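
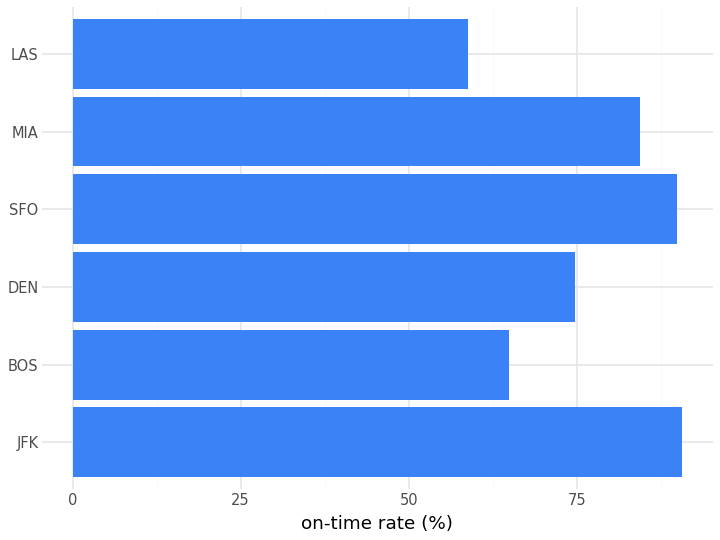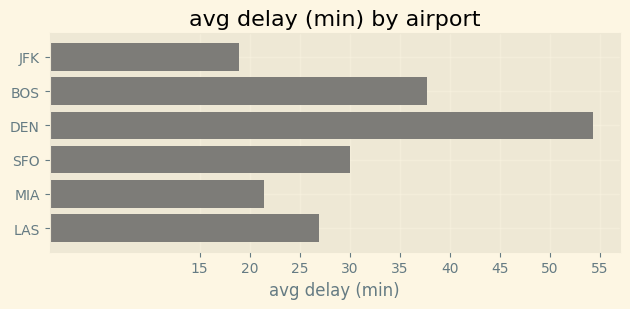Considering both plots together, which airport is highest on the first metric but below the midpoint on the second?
Chart 2 median avg delay (min) ≈ 30; below-median airports: JFK, MIA, LAS. Among those, JFK has the highest on-time rate (%) (≈ 90).

JFK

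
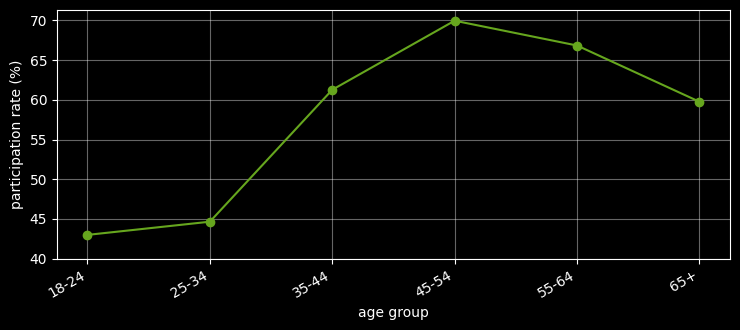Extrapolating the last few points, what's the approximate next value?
Last three: 70, 65, 60 → slope ≈ -5/step → next ≈ 55.

≈ 55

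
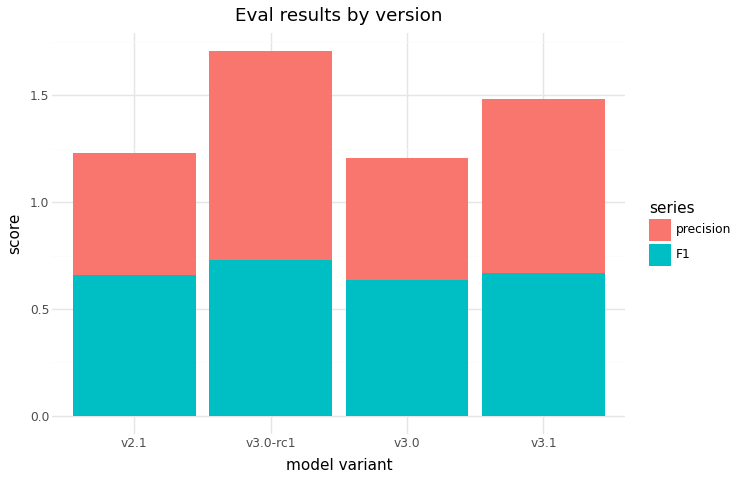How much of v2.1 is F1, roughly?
≈ 0.6

F1 top ≈ 0.6, bottom ≈ 0.0; segment ≈ 0.6.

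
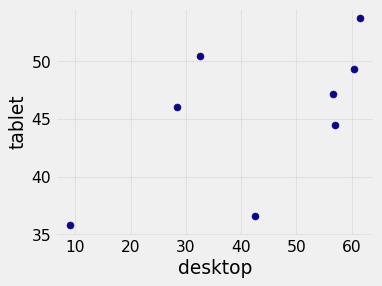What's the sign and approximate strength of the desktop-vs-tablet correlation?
Points are positively correlated; moderate (|r| ≈ 0.6).

positive, moderate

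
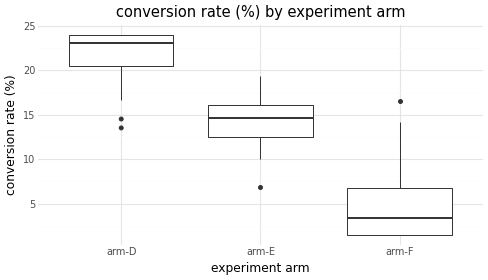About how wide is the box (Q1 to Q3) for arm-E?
Q3 ≈ 16, Q1 ≈ 12; IQR ≈ 4.

≈ 4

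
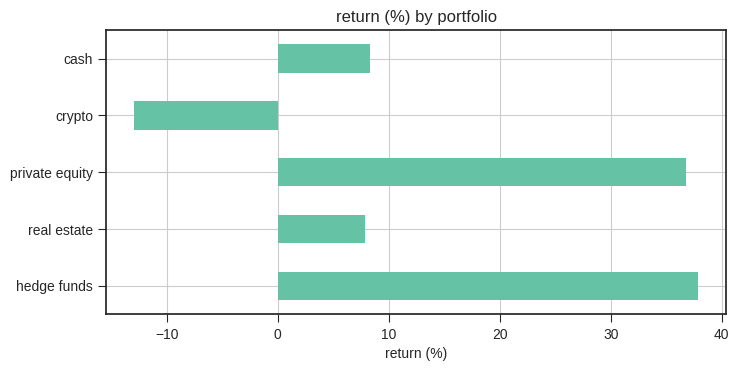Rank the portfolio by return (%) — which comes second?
private equity

Top 3: hedge funds ≈ 40, private equity ≈ 35, cash ≈ 10.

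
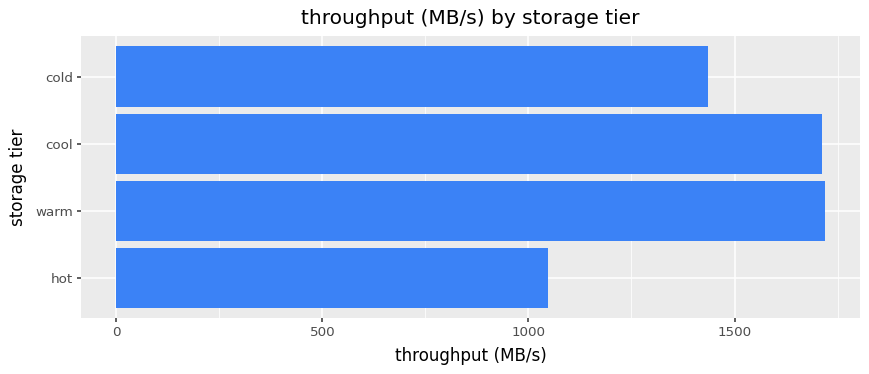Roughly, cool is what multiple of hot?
≈ 1.8×

cool ≈ 1800, hot ≈ 1000; 1800/1000 ≈ 1.8.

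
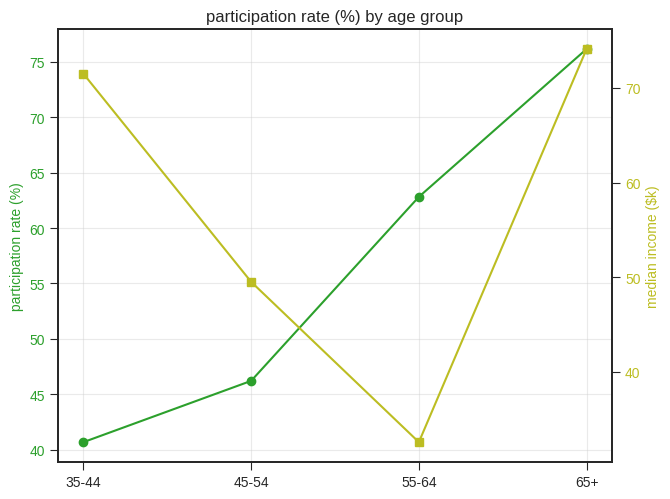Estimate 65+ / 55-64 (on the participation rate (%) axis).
65+ ≈ 75, 55-64 ≈ 65; 75/65 ≈ 1.15.

≈ 1.15×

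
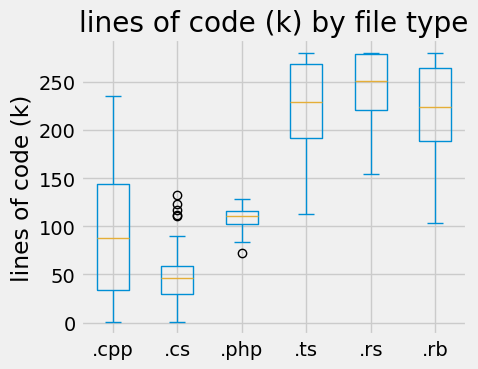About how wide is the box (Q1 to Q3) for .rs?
≈ 60

Q3 ≈ 280, Q1 ≈ 220; IQR ≈ 60.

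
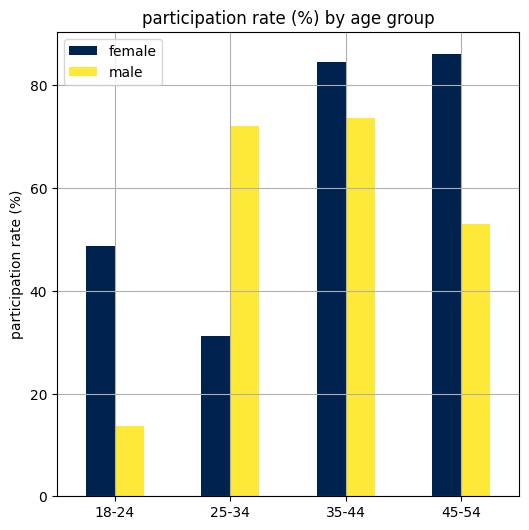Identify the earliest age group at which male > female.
18-24: male ≈ 10 vs female ≈ 50 (not yet); 25-34: male ≈ 70 vs female ≈ 30 (first crossover).

25-34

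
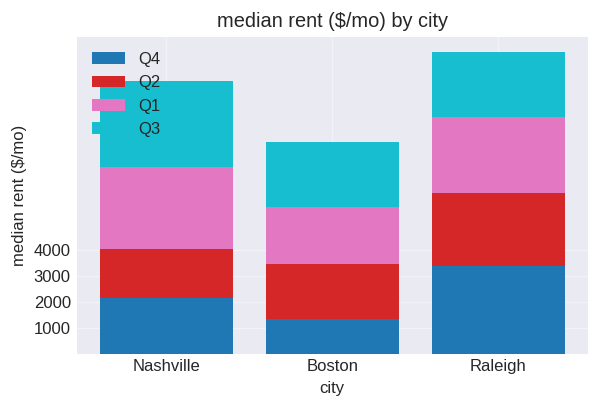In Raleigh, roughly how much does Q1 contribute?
≈ 3000

Q1 top ≈ 9000, bottom ≈ 6000; segment ≈ 3000.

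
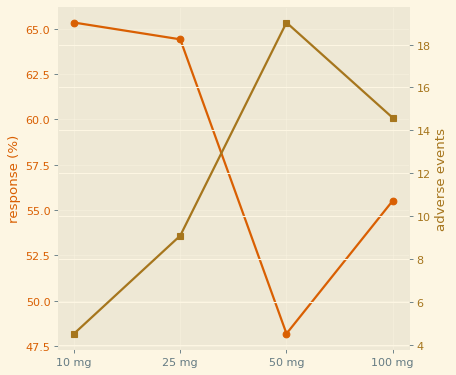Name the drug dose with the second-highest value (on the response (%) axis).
25 mg

Top 3 (on the response (%) axis): 10 mg ≈ 66, 25 mg ≈ 64, 100 mg ≈ 56.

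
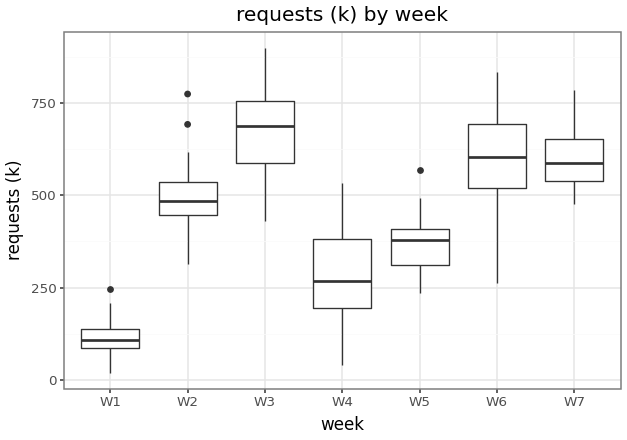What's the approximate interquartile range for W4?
≈ 200

Q3 ≈ 400, Q1 ≈ 200; IQR ≈ 200.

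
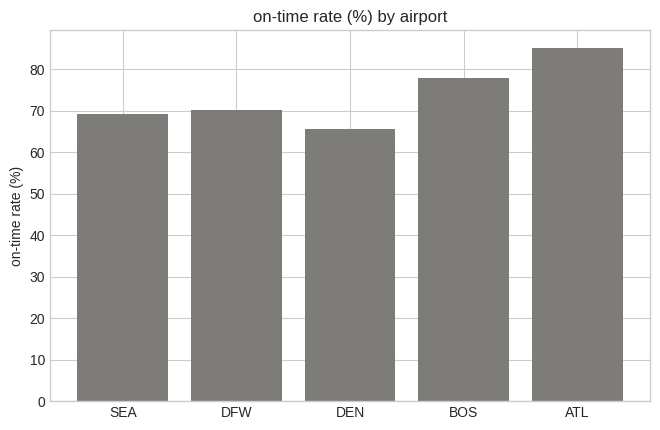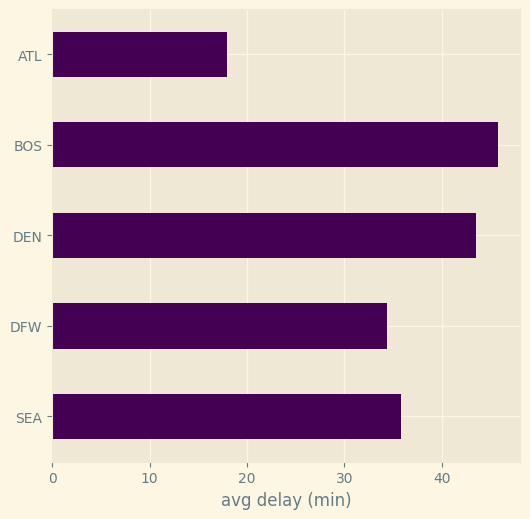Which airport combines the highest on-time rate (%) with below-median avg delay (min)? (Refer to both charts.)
Chart 2 median avg delay (min) ≈ 35; below-median airports: DFW, ATL. Among those, ATL has the highest on-time rate (%) (≈ 90).

ATL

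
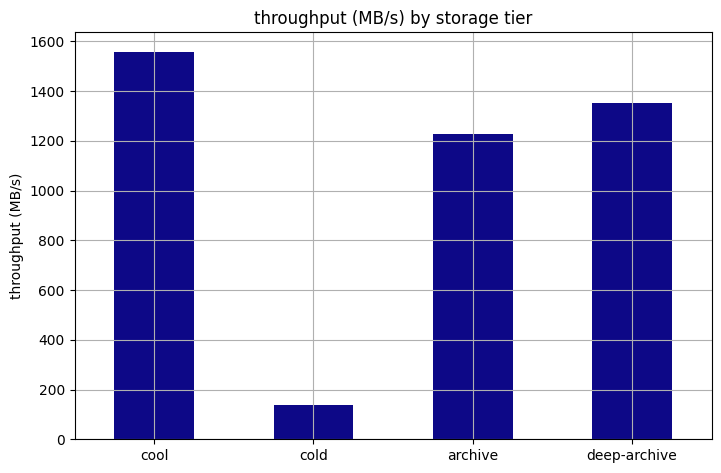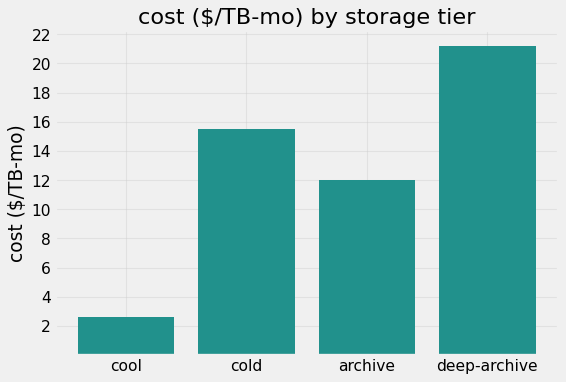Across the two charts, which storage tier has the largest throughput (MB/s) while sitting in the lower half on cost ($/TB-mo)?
Chart 2 median cost ($/TB-mo) ≈ 14; below-median storage tiers: cool, archive. Among those, cool has the highest throughput (MB/s) (≈ 1600).

cool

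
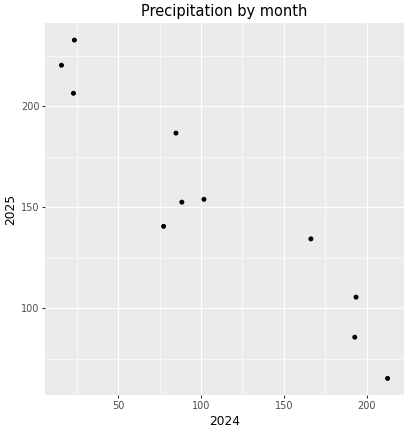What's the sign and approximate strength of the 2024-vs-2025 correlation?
Points are negatively correlated; strong (|r| ≈ 0.9).

negative, strong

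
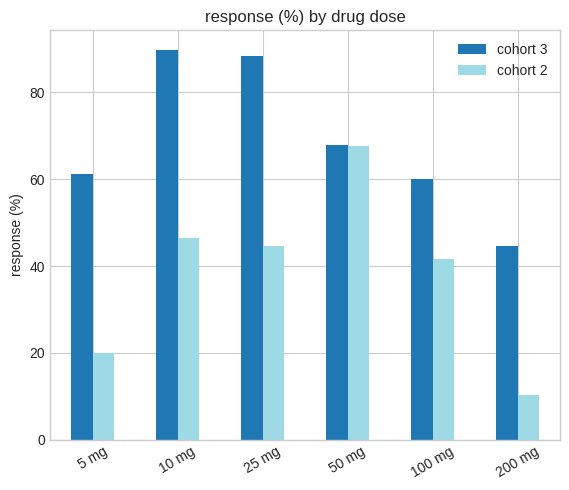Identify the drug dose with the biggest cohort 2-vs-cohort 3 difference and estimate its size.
25 mg: cohort 2 ≈ 40, cohort 3 ≈ 90 → gap ≈ 50. Next-largest (10 mg) is only ≈ 40.

25 mg, ≈ 50 %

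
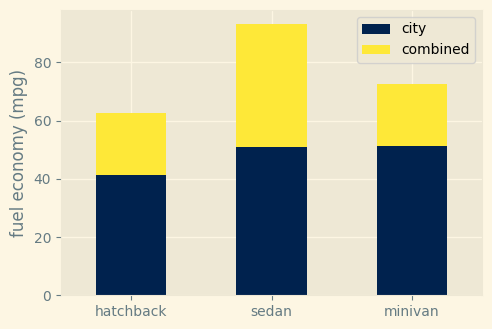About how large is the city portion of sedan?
≈ 50

city top ≈ 50, bottom ≈ 0; segment ≈ 50.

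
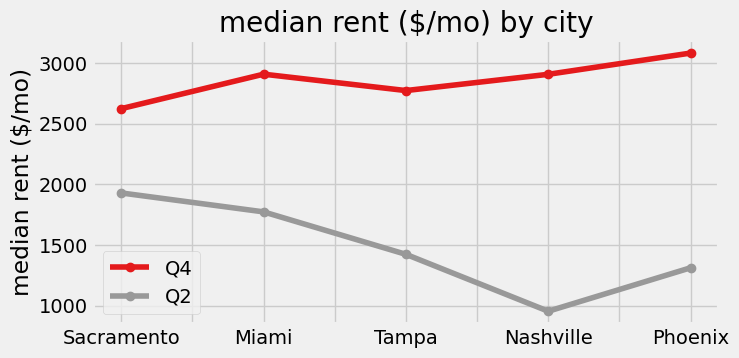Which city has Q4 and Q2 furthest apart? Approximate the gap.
Nashville, ≈ 2000 $/mo

Nashville: Q4 ≈ 3000, Q2 ≈ 1000 → gap ≈ 2000. Next-largest (Phoenix) is only ≈ 1600.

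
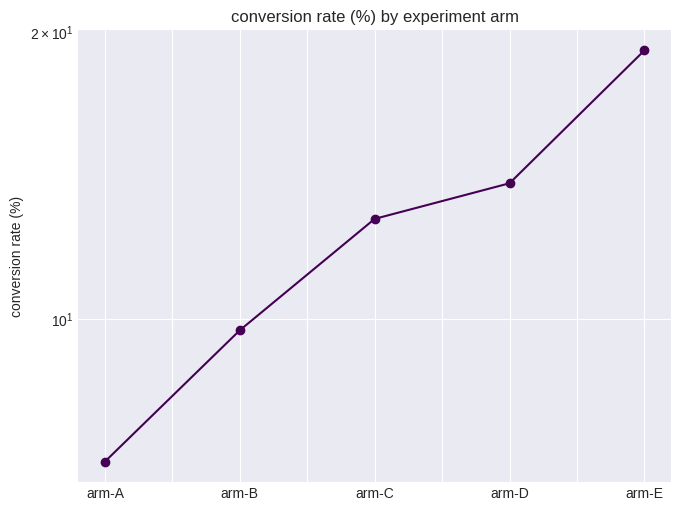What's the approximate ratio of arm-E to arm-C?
≈ 1.67×

arm-E ≈ 20, arm-C ≈ 12; 20/12 ≈ 1.67.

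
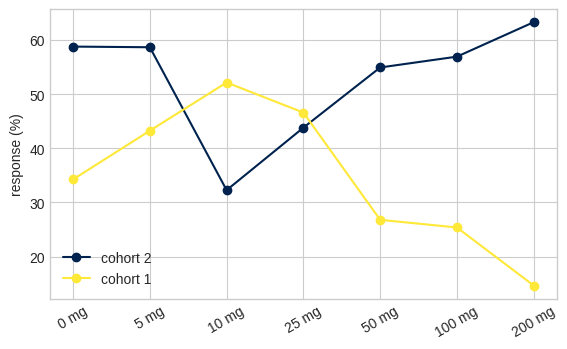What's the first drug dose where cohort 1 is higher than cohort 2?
5 mg: cohort 1 ≈ 45 vs cohort 2 ≈ 60 (not yet); 10 mg: cohort 1 ≈ 50 vs cohort 2 ≈ 30 (first crossover).

10 mg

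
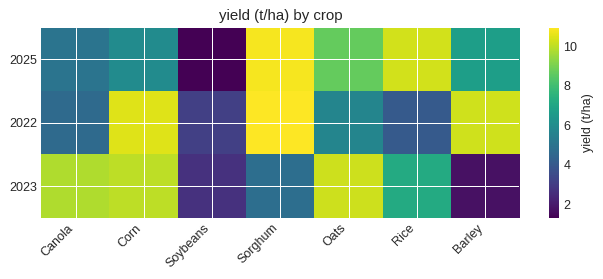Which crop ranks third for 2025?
Top 4 for 2025: Sorghum ≈ 11, Rice ≈ 10, Oats ≈ 9, Barley ≈ 7.

Oats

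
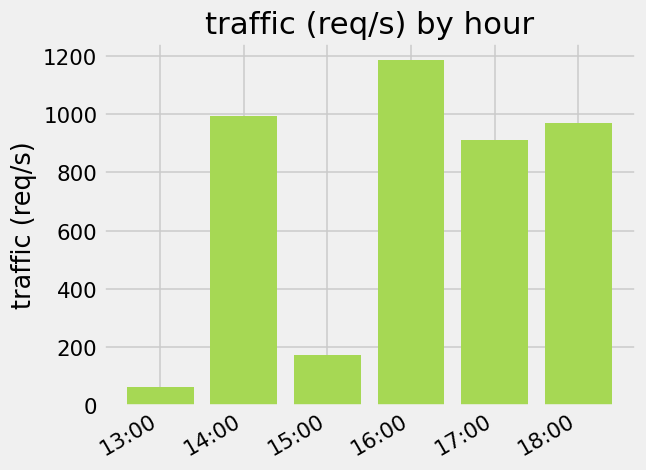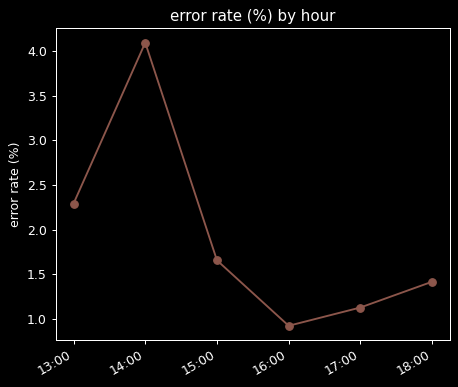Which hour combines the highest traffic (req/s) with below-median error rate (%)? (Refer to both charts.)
Chart 2 median error rate (%) ≈ 1.5; below-median hours: 16:00, 17:00, 18:00. Among those, 16:00 has the highest traffic (req/s) (≈ 1200).

16:00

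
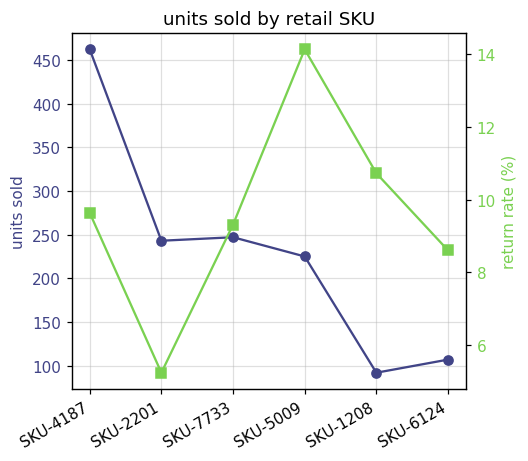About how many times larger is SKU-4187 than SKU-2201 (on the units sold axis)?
≈ 1.8×

SKU-4187 ≈ 450, SKU-2201 ≈ 250; 450/250 ≈ 1.8.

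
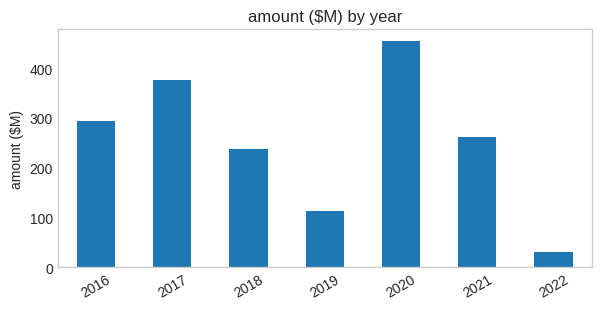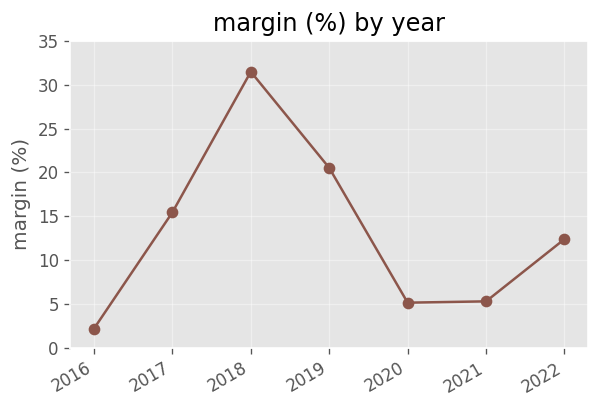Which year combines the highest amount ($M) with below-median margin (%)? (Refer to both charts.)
Chart 2 median margin (%) ≈ 10; below-median years: 2016, 2020, 2021. Among those, 2020 has the highest amount ($M) (≈ 450).

2020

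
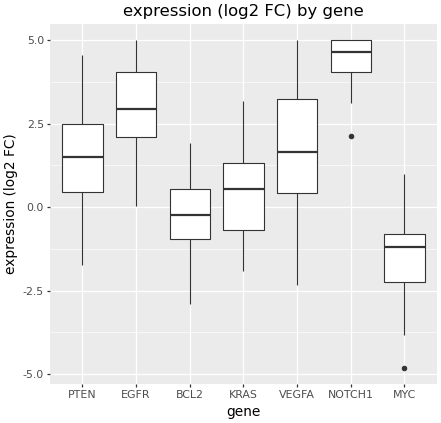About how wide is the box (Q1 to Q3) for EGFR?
Q3 ≈ 4, Q1 ≈ 2; IQR ≈ 2.

≈ 2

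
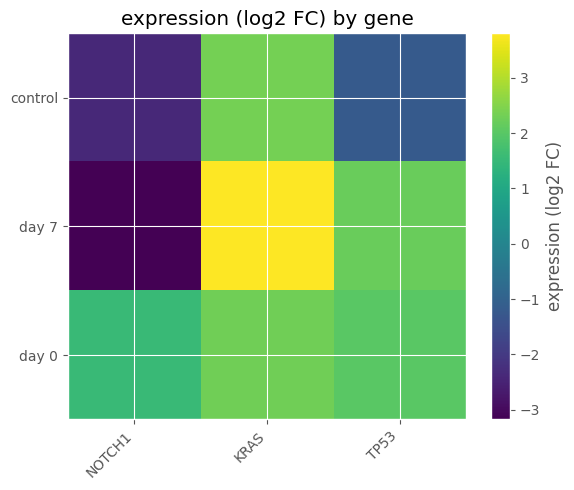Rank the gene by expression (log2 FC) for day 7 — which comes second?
Top 3 for day 7: KRAS ≈ 4, TP53 ≈ 2, NOTCH1 ≈ -3.

TP53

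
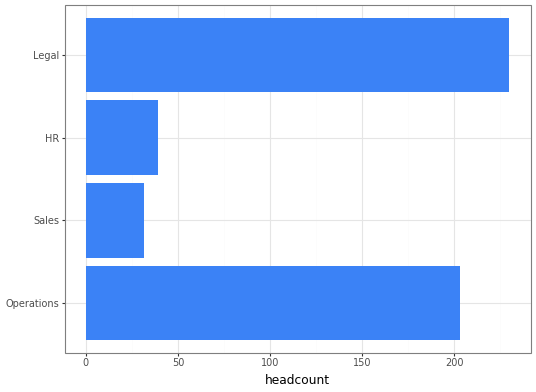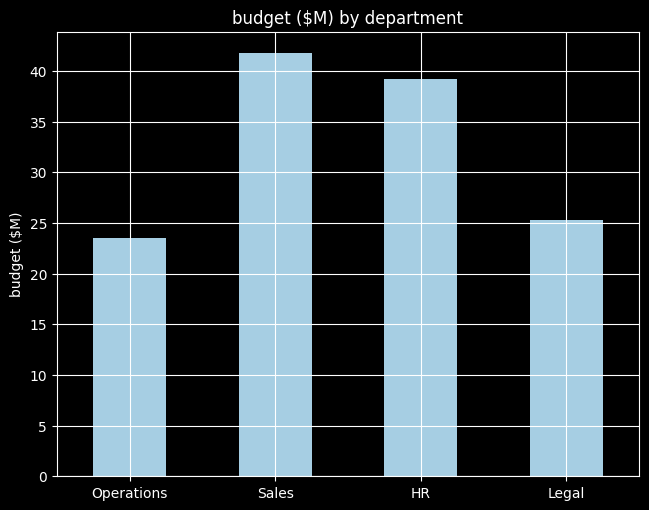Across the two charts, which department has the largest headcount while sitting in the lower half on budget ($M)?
Legal

Chart 2 median budget ($M) ≈ 30; below-median departments: Operations, Legal. Among those, Legal has the highest headcount (≈ 225).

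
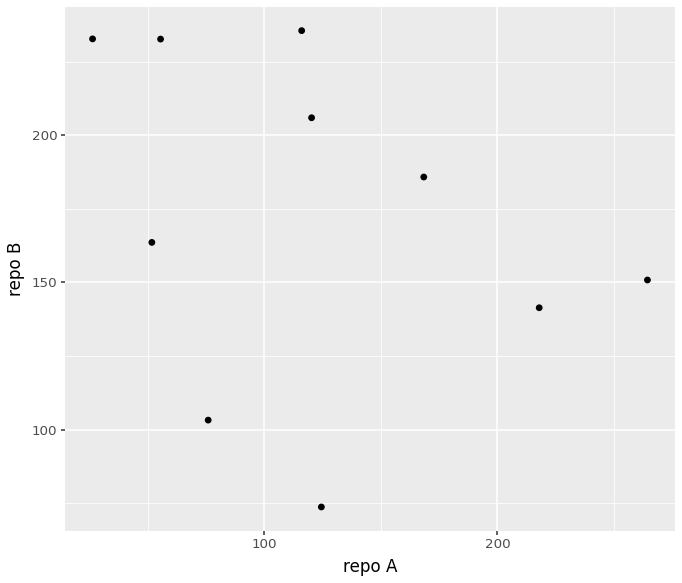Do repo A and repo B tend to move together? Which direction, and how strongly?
Points are negatively correlated; weak (|r| ≈ 0.3).

negative, weak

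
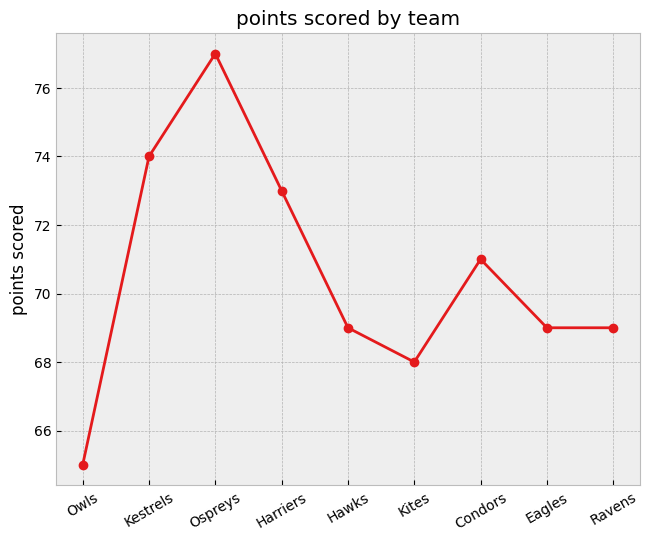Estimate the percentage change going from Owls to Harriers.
Owls ≈ 65, Harriers ≈ 73; (73 − 65) / 65 ≈ +12.3%.

≈ +12.3%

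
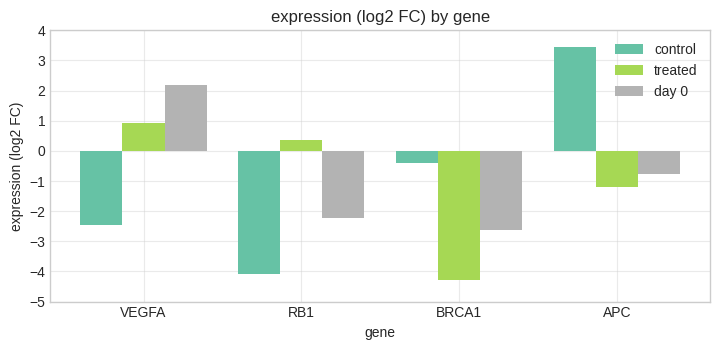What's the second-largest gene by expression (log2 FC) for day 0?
APC

Top 3 for day 0: VEGFA ≈ 2, APC ≈ -1, RB1 ≈ -2.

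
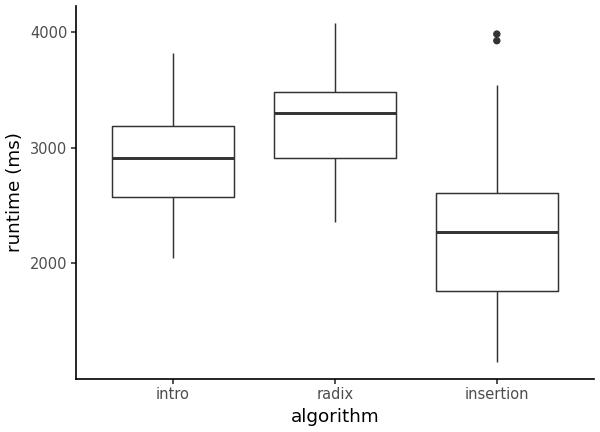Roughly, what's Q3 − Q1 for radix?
≈ 600

Q3 ≈ 3500, Q1 ≈ 2900; IQR ≈ 600.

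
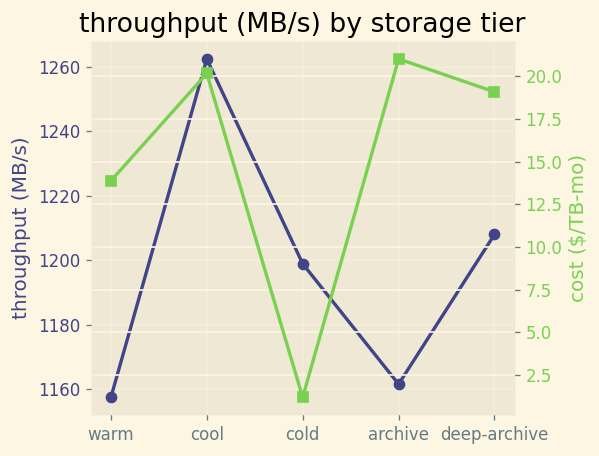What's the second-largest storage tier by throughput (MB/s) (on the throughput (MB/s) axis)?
Top 3 (on the throughput (MB/s) axis): cool ≈ 1260, deep-archive ≈ 1210, cold ≈ 1200.

deep-archive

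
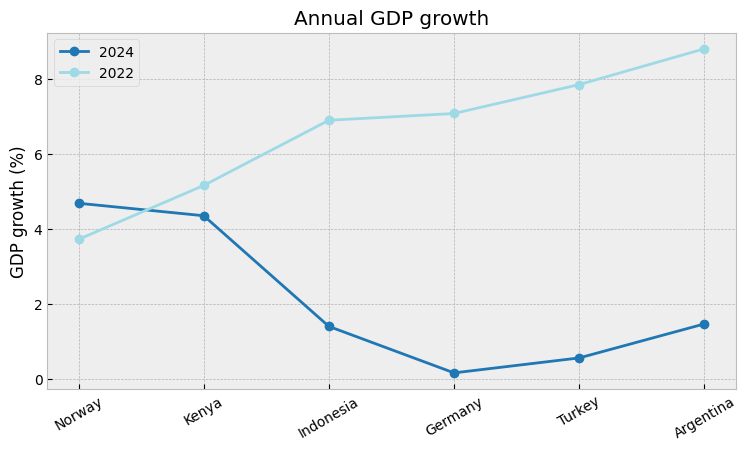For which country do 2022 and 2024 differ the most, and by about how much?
Argentina, ≈ 8 %

Argentina: 2022 ≈ 9, 2024 ≈ 1 → gap ≈ 8. Next-largest (Turkey) is only ≈ 7.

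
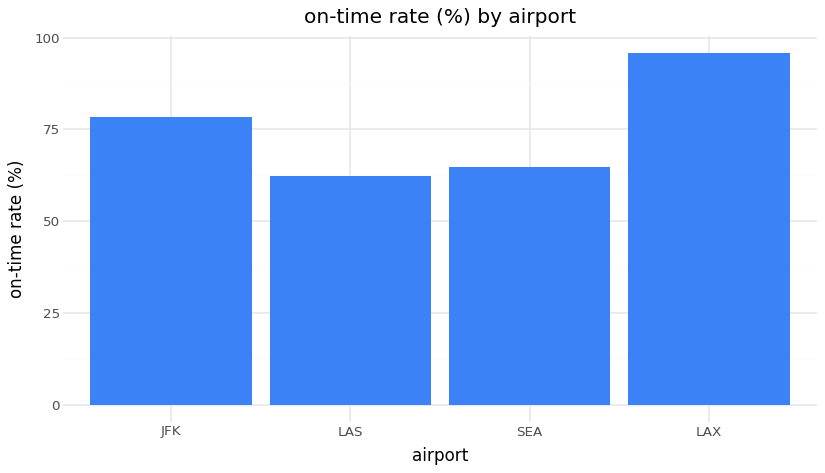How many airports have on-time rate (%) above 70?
Above 70: JFK, LAX.

2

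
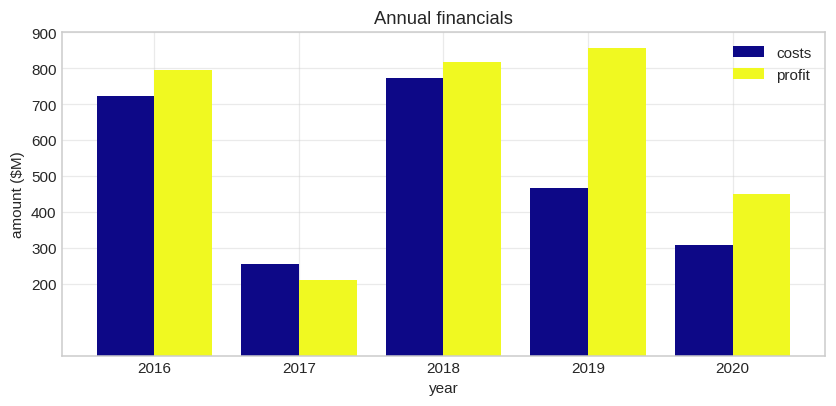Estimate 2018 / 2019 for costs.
≈ 1.6×

2018 ≈ 800, 2019 ≈ 500; 800/500 ≈ 1.6.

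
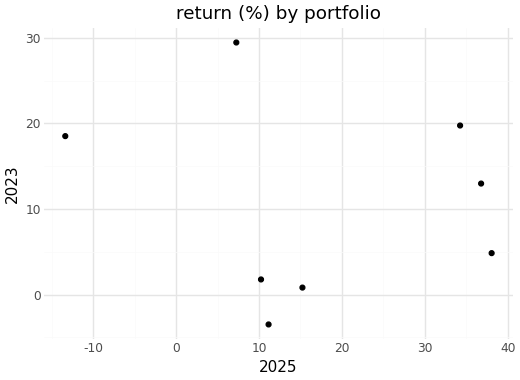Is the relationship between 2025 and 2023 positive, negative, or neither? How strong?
Points are roughly uncorrelated; weak (|r| ≈ 0.1).

no clear correlation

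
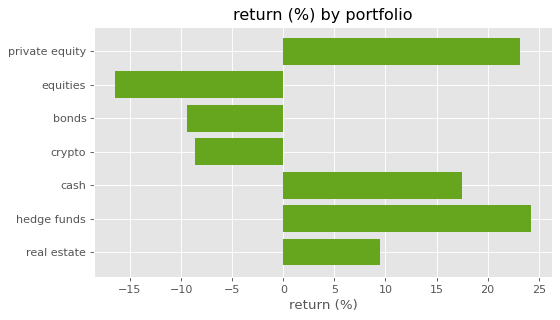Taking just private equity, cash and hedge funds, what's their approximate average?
(25 + 15 + 25) / 3 ≈ 22.

≈ 22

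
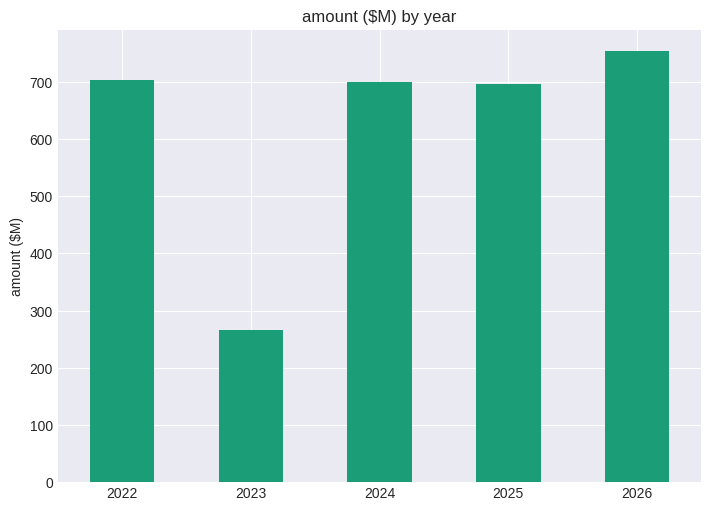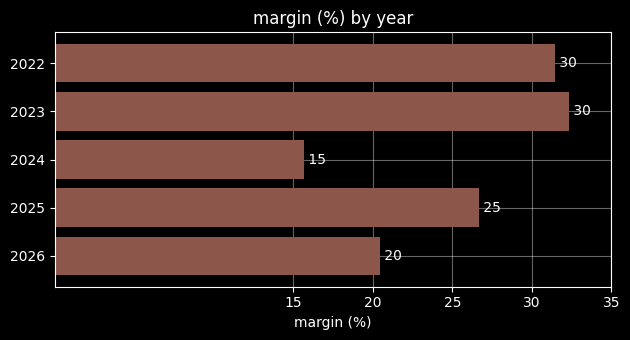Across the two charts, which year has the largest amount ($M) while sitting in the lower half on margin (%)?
2026

Chart 2 median margin (%) ≈ 25; below-median years: 2024, 2026. Among those, 2026 has the highest amount ($M) (≈ 800).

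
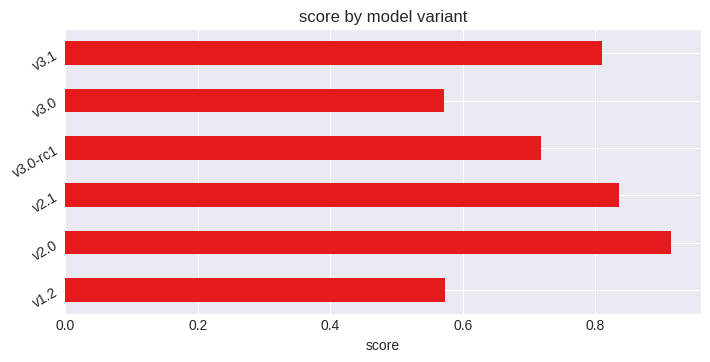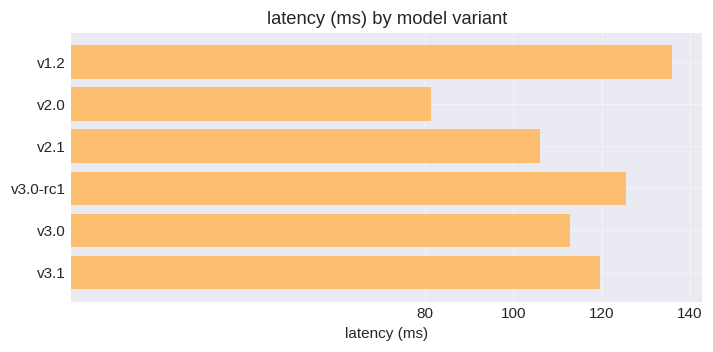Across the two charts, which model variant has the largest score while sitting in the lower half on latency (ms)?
Chart 2 median latency (ms) ≈ 120; below-median model variants: v2.0, v2.1, v3.0. Among those, v2.0 has the highest score (≈ 0.9).

v2.0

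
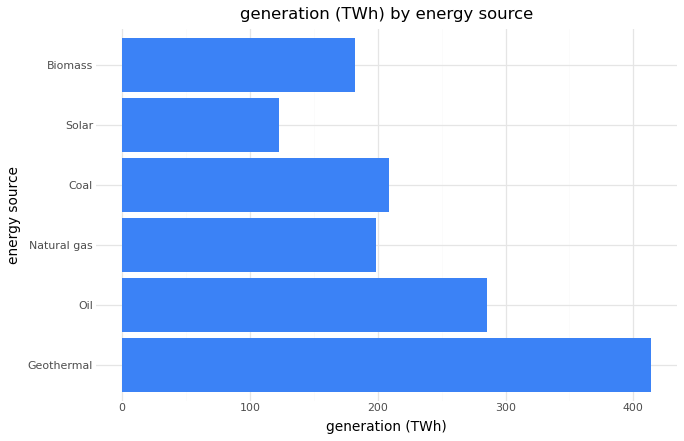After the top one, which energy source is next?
Top 3: Geothermal ≈ 400, Oil ≈ 300, Coal ≈ 200.

Oil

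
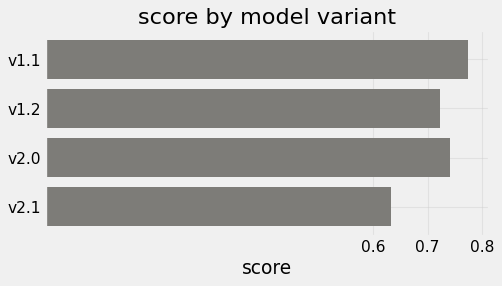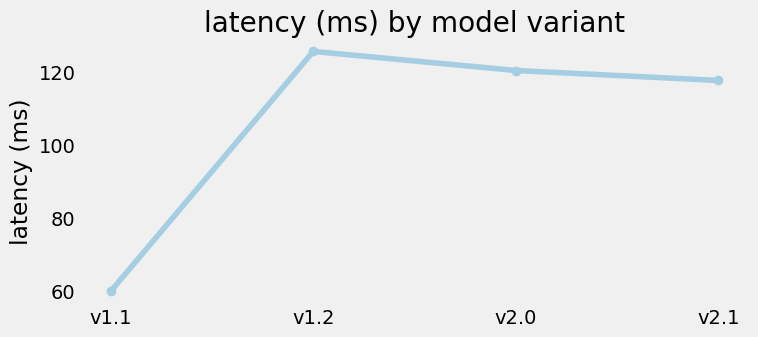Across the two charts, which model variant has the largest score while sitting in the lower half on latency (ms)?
v1.1

Chart 2 median latency (ms) ≈ 120; below-median model variants: v1.1, v2.1. Among those, v1.1 has the highest score (≈ 0.8).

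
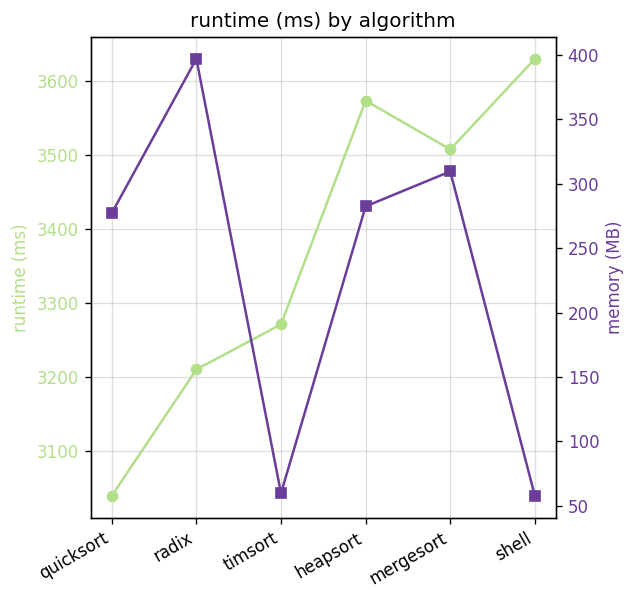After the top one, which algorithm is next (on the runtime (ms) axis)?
Top 3 (on the runtime (ms) axis): shell ≈ 3650, heapsort ≈ 3550, mergesort ≈ 3500.

heapsort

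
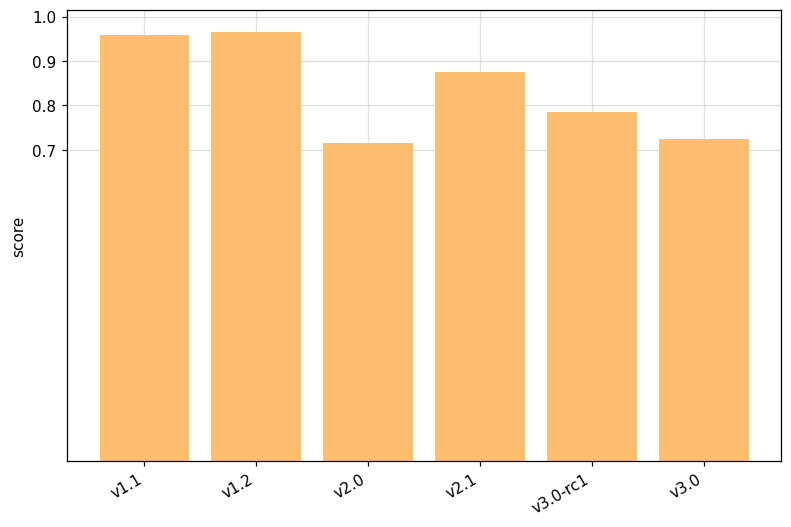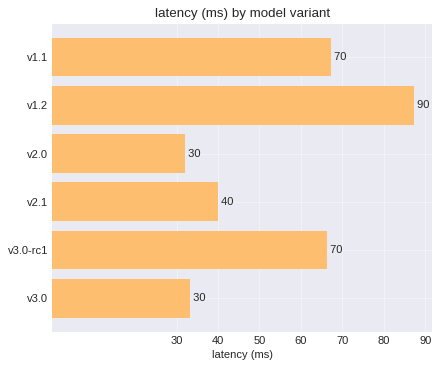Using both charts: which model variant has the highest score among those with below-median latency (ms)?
Chart 2 median latency (ms) ≈ 50; below-median model variants: v2.0, v2.1, v3.0. Among those, v2.1 has the highest score (≈ 0.9).

v2.1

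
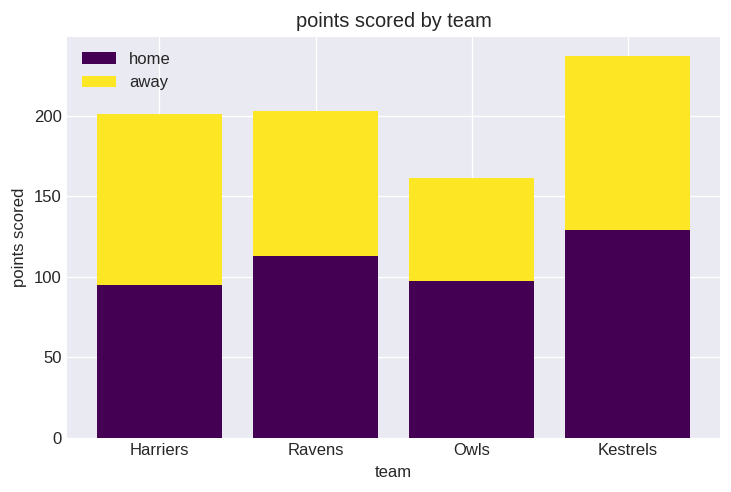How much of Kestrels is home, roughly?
home top ≈ 120, bottom ≈ 0; segment ≈ 120.

≈ 120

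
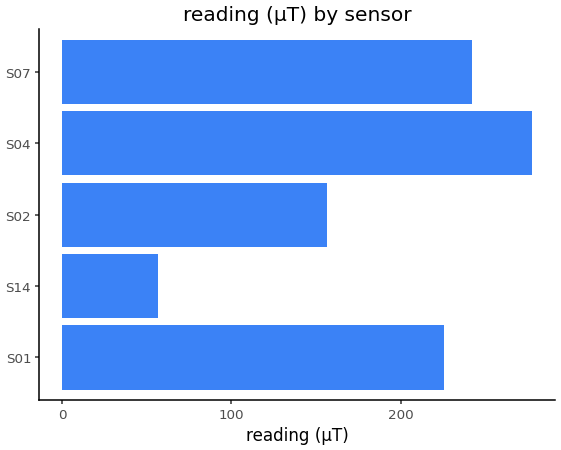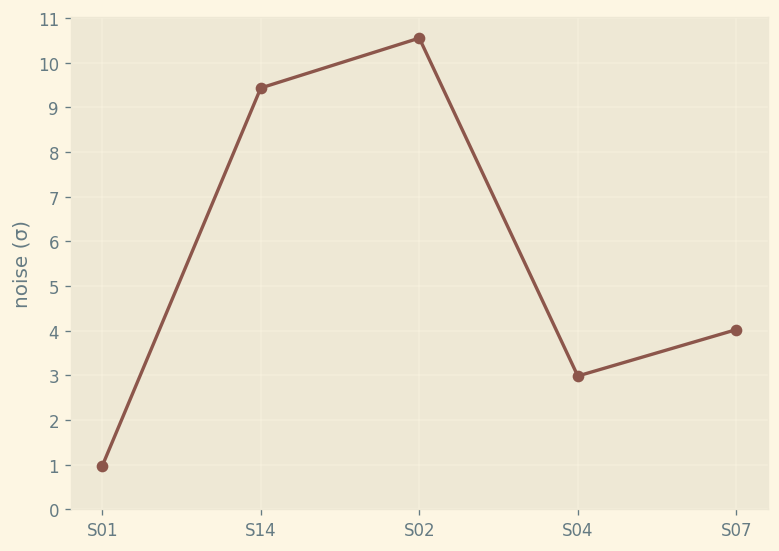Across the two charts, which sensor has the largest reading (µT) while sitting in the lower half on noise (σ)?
Chart 2 median noise (σ) ≈ 4; below-median sensors: S01, S04. Among those, S04 has the highest reading (µT) (≈ 300).

S04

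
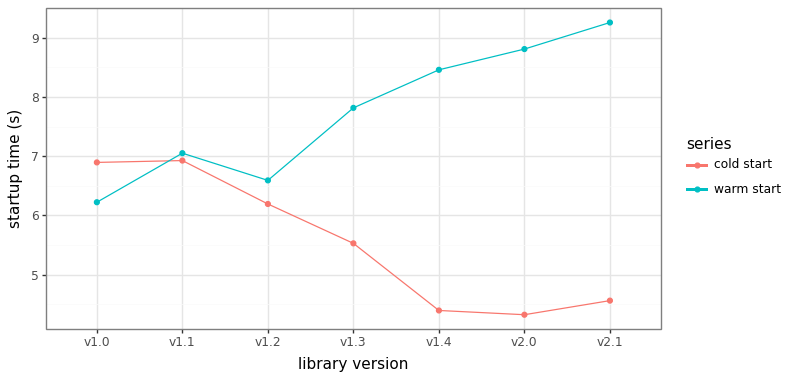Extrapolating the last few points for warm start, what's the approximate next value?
Last three: 8.5, 9.0, 9.5 → slope ≈ 0.5/step → next ≈ 10.

≈ 10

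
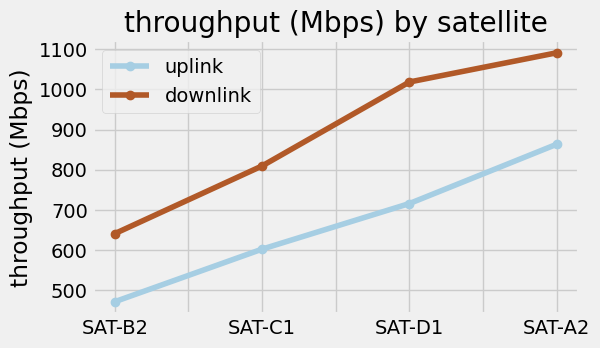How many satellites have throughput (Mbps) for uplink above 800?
Above 800: SAT-A2.

1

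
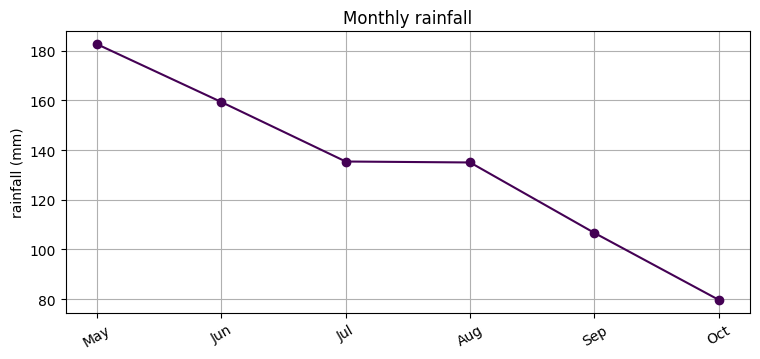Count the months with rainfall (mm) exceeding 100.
5

Above 100: May, Jun, Jul, Aug, Sep.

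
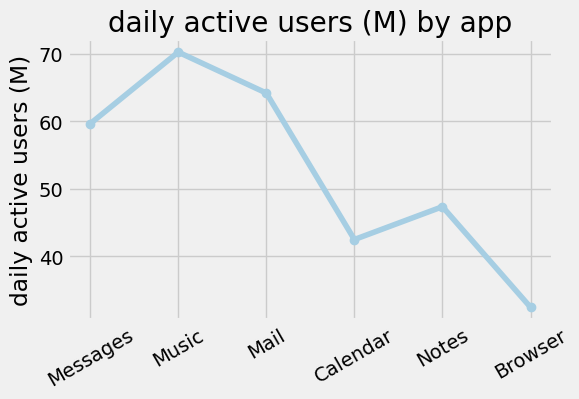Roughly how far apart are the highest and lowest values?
Max Music ≈ 70, min Browser ≈ 30; range ≈ 40.

≈ 40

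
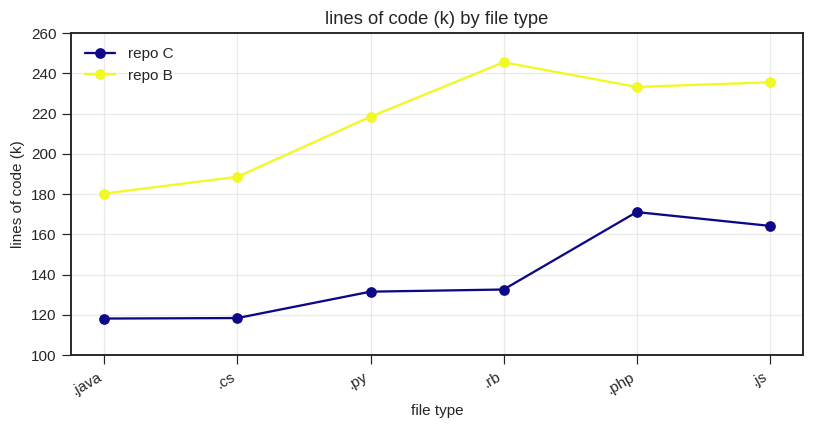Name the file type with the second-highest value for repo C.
.js

Top 3 for repo C: .php ≈ 180, .js ≈ 160, .rb ≈ 140.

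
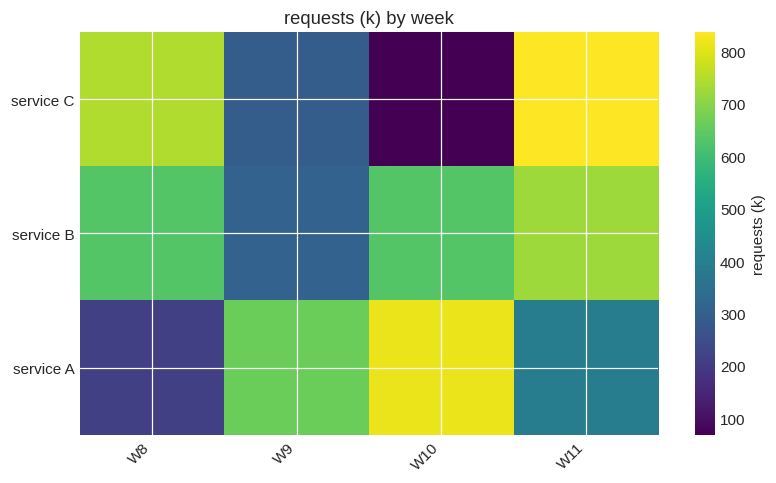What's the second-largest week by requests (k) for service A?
W9

Top 3 for service A: W10 ≈ 800, W9 ≈ 700, W11 ≈ 400.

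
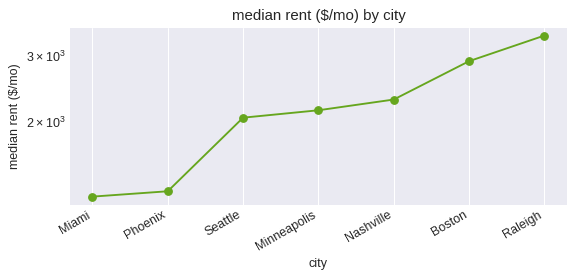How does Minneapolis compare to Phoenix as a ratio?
Minneapolis ≈ 2200, Phoenix ≈ 1400; 2200/1400 ≈ 1.57.

≈ 1.57×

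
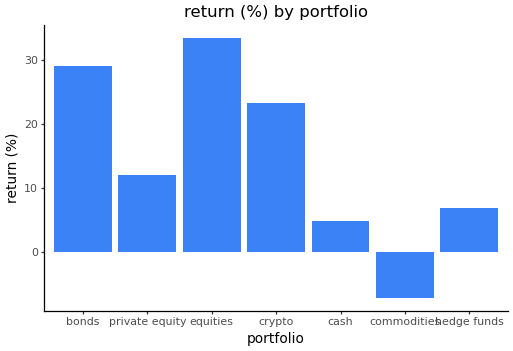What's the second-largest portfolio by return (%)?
bonds

Top 3: equities ≈ 35, bonds ≈ 30, crypto ≈ 25.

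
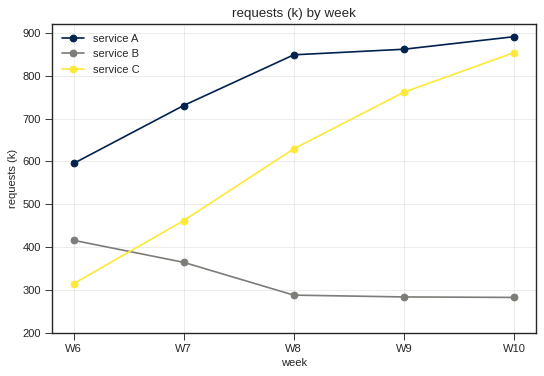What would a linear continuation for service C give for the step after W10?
Last three: 600, 800, 900 → slope ≈ 150/step → next ≈ 1050.

≈ 1050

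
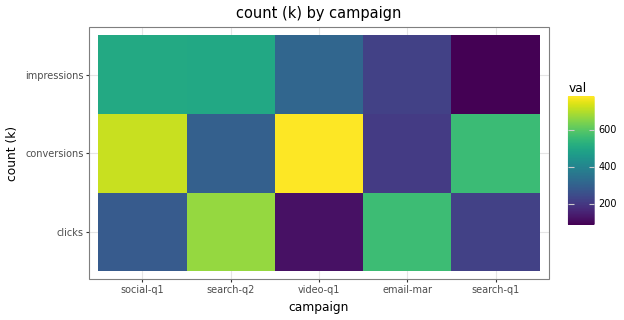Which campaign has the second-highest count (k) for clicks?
email-mar

Top 3 for clicks: search-q2 ≈ 700, email-mar ≈ 600, social-q1 ≈ 300.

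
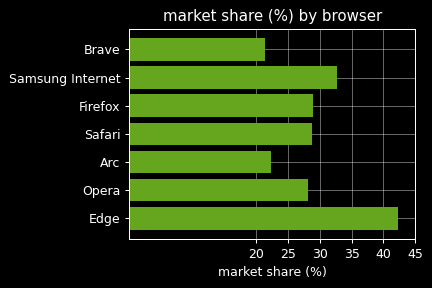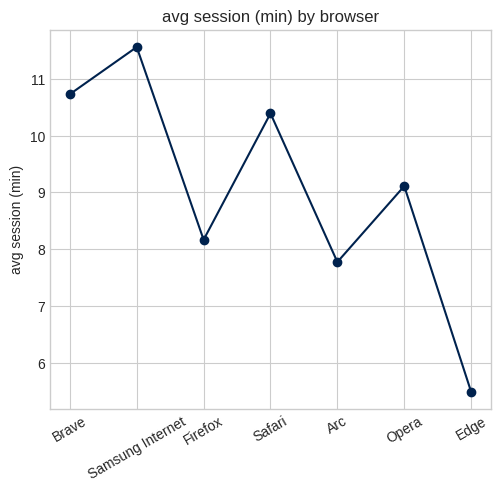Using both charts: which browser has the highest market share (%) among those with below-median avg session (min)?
Edge

Chart 2 median avg session (min) ≈ 10; below-median browsers: Firefox, Arc, Edge. Among those, Edge has the highest market share (%) (≈ 40).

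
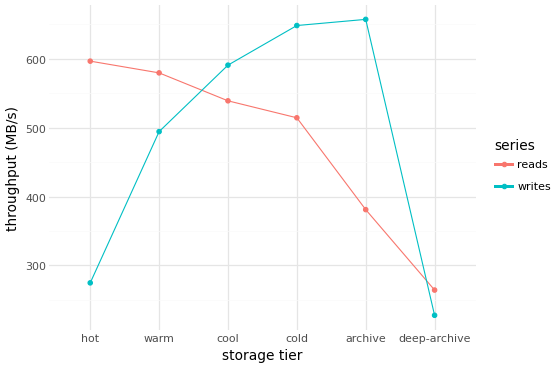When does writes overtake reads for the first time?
warm: writes ≈ 500 vs reads ≈ 600 (not yet); cool: writes ≈ 600 vs reads ≈ 550 (first crossover).

cool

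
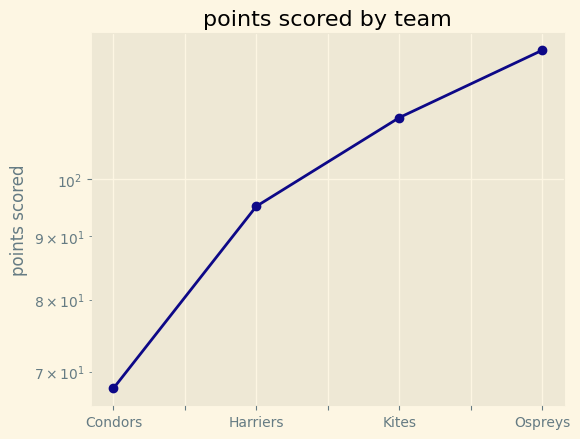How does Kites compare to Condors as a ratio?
Kites ≈ 110, Condors ≈ 70; 110/70 ≈ 1.57.

≈ 1.57×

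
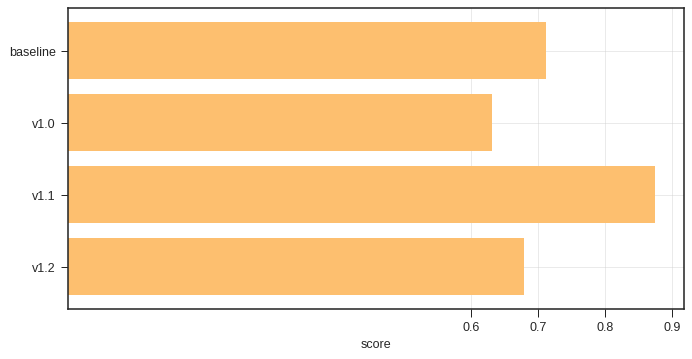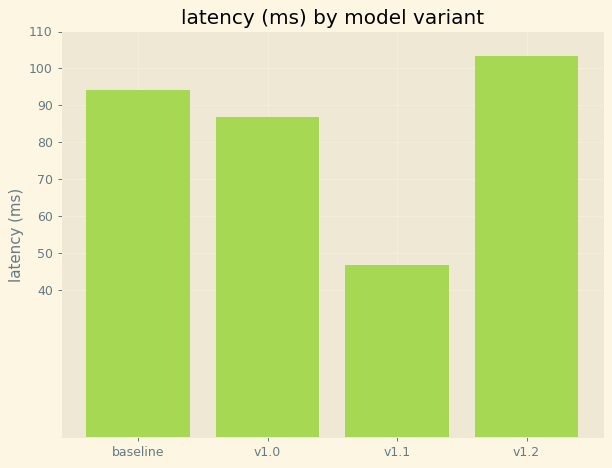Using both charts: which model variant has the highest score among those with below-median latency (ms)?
v1.1

Chart 2 median latency (ms) ≈ 90; below-median model variants: v1.0, v1.1. Among those, v1.1 has the highest score (≈ 0.9).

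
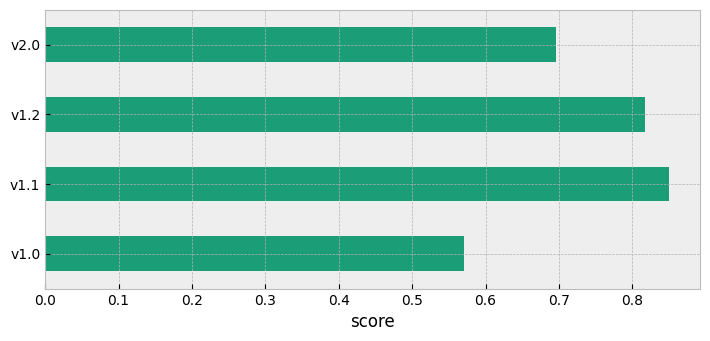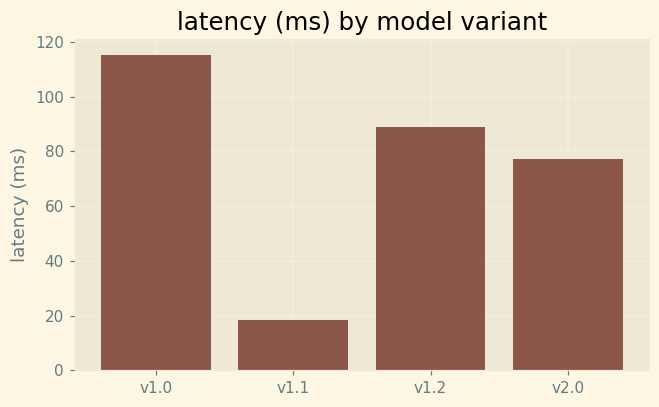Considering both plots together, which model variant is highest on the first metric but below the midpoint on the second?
v1.1

Chart 2 median latency (ms) ≈ 80; below-median model variants: v1.1, v2.0. Among those, v1.1 has the highest score (≈ 0.8).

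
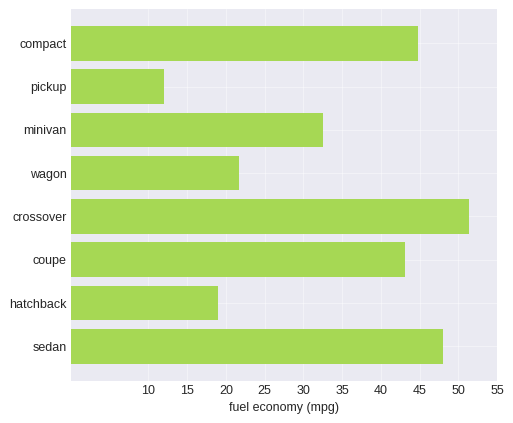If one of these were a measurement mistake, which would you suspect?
pickup

pickup ≈ 10; the rest sit between ≈ 20 and ≈ 50.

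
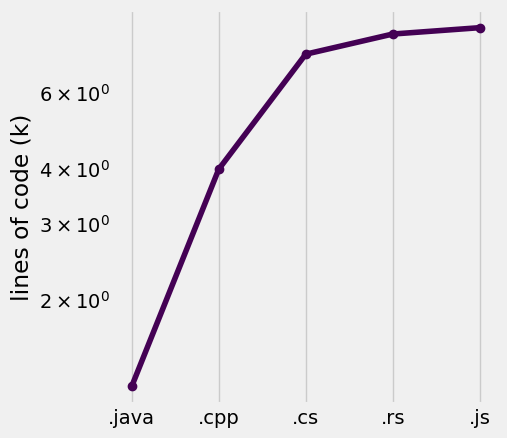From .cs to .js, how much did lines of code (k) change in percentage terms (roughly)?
.cs ≈ 7, .js ≈ 8; (8 − 7) / 7 ≈ +14.3%.

≈ +14.3%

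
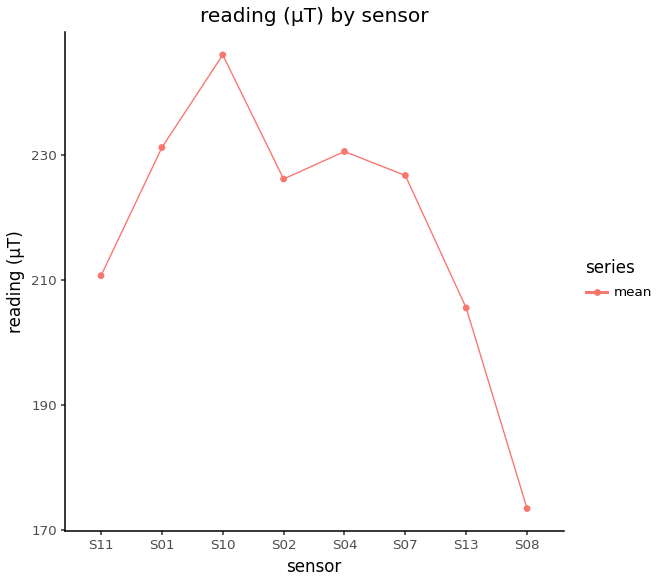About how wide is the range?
≈ 80

Max S10 ≈ 250, min S08 ≈ 170; range ≈ 80.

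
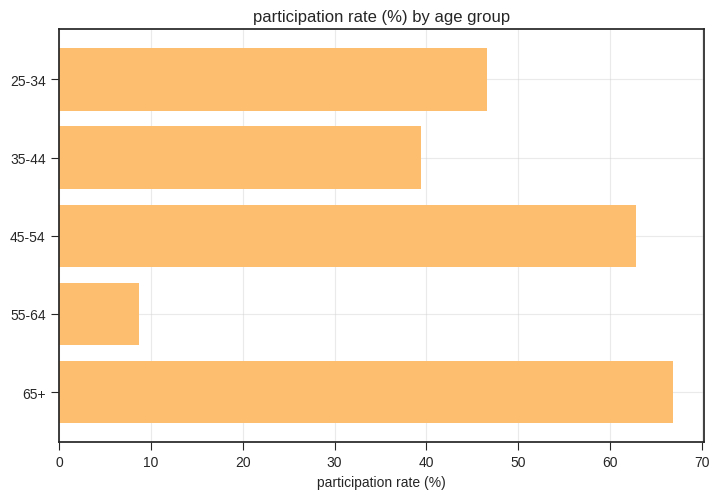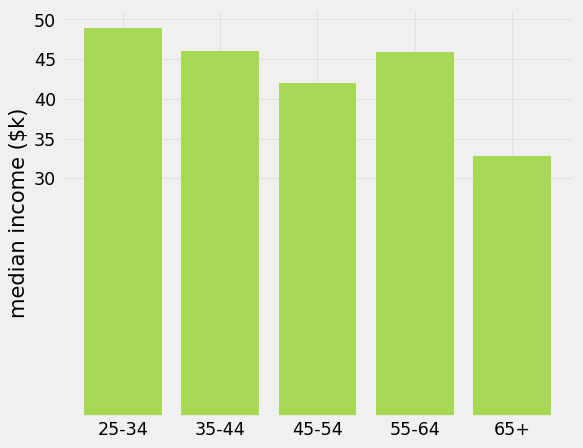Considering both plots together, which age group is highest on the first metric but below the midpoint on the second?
65+

Chart 2 median median income ($k) ≈ 45; below-median age groups: 45-54, 65+. Among those, 65+ has the highest participation rate (%) (≈ 70).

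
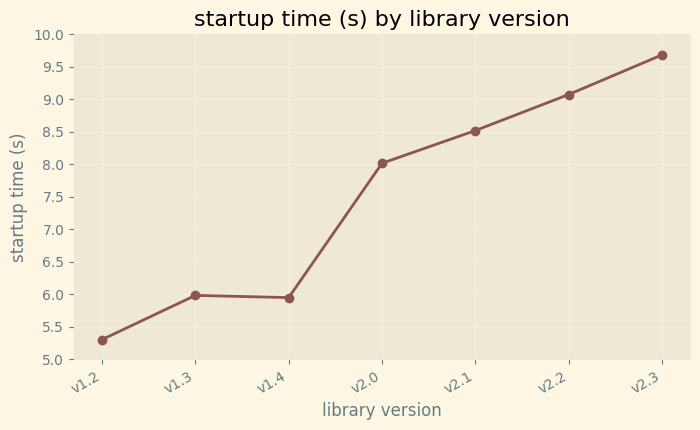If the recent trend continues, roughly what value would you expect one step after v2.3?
≈ 10

Last three: 8.5, 9.0, 9.5 → slope ≈ 0.5/step → next ≈ 10.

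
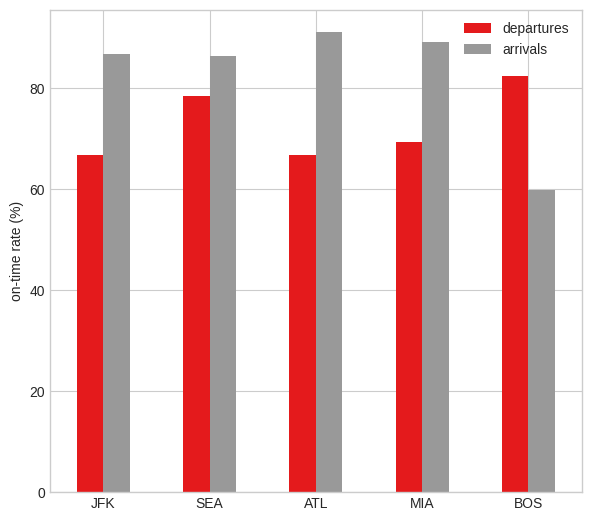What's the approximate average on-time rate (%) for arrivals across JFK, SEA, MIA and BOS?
≈ 82

(90 + 90 + 90 + 60) / 4 ≈ 82.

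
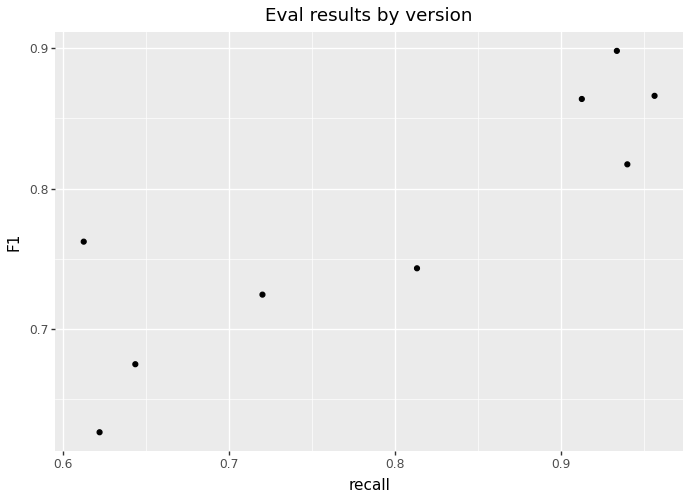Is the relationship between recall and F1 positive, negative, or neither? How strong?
Points are positively correlated; strong (|r| ≈ 0.9).

positive, strong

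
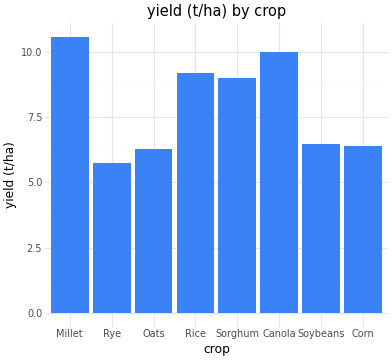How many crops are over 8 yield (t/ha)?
Above 8: Millet, Rice, Sorghum, Canola.

4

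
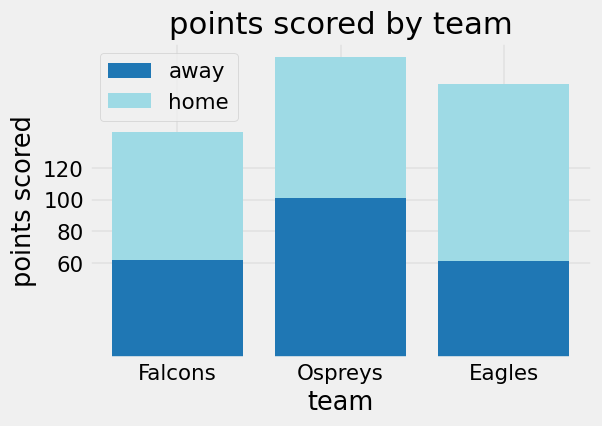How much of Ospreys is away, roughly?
≈ 100

away top ≈ 100, bottom ≈ 0; segment ≈ 100.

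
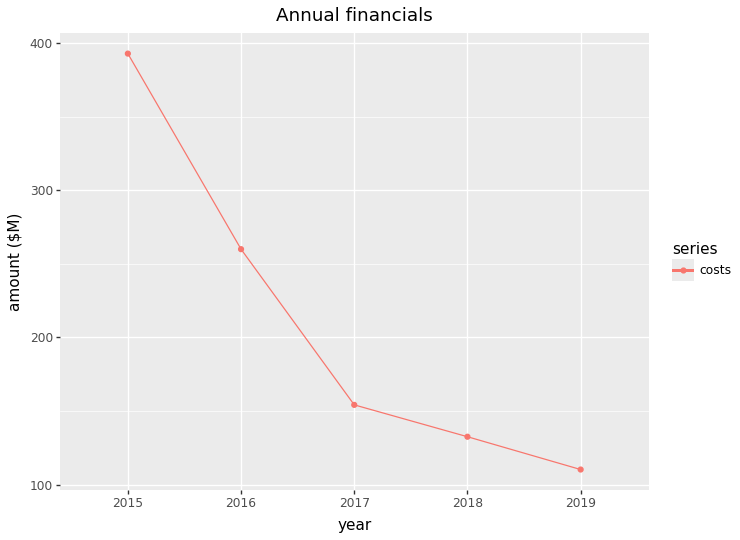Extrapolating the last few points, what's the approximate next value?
Last three: 150, 125, 100 → slope ≈ -25/step → next ≈ 75.

≈ 75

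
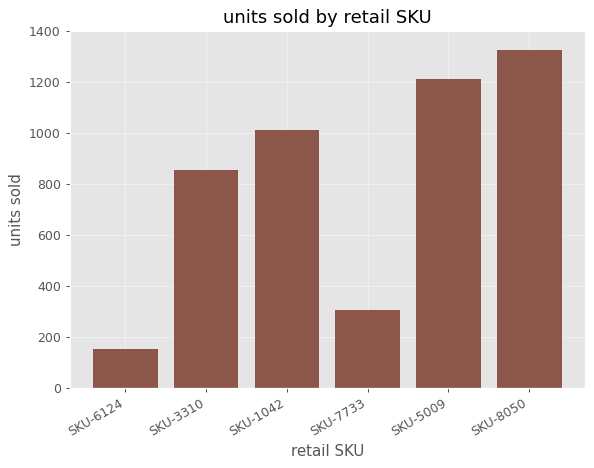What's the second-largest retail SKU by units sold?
Top 3: SKU-8050 ≈ 1400, SKU-5009 ≈ 1200, SKU-1042 ≈ 1000.

SKU-5009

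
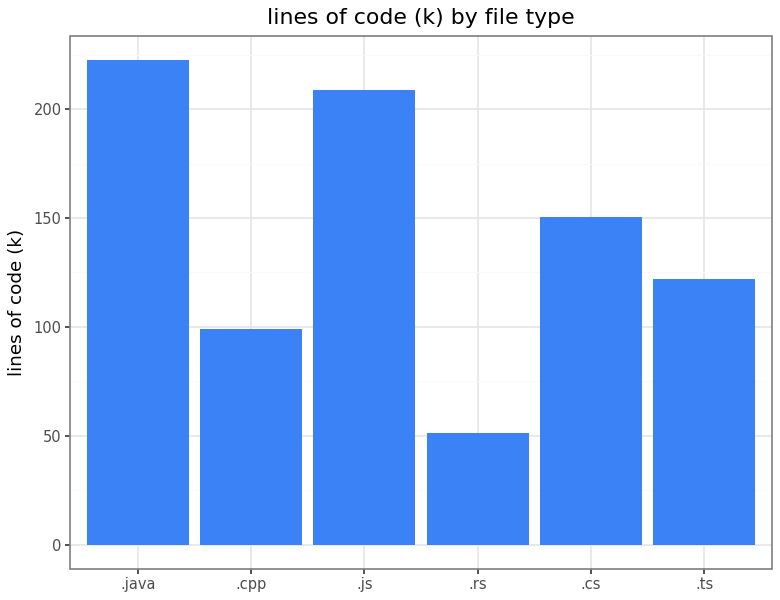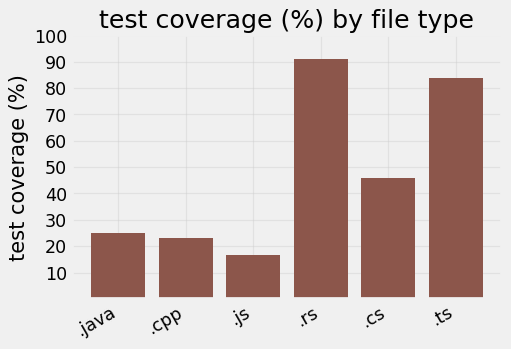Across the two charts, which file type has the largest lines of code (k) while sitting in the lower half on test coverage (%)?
.java

Chart 2 median test coverage (%) ≈ 40; below-median file types: .java, .cpp, .js. Among those, .java has the highest lines of code (k) (≈ 225).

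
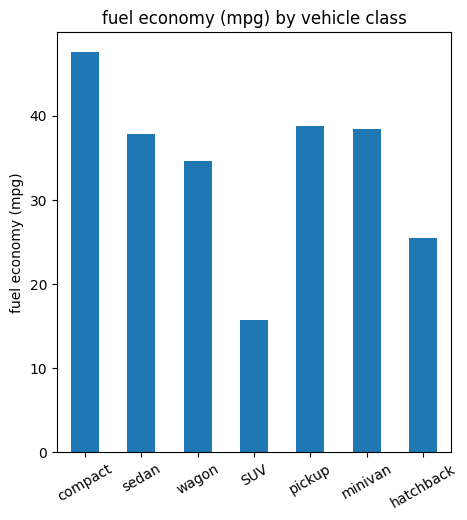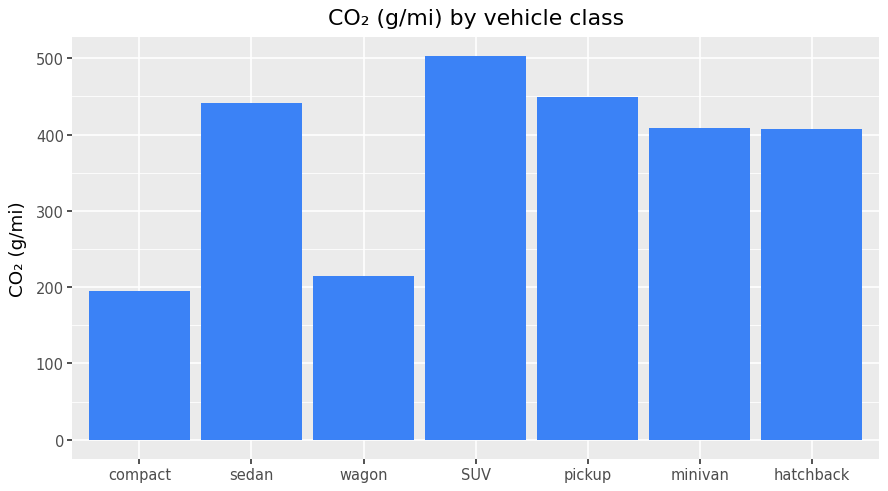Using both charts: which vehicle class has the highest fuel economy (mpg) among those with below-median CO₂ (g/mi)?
compact

Chart 2 median CO₂ (g/mi) ≈ 400; below-median vehicle classes: compact, wagon, hatchback. Among those, compact has the highest fuel economy (mpg) (≈ 50).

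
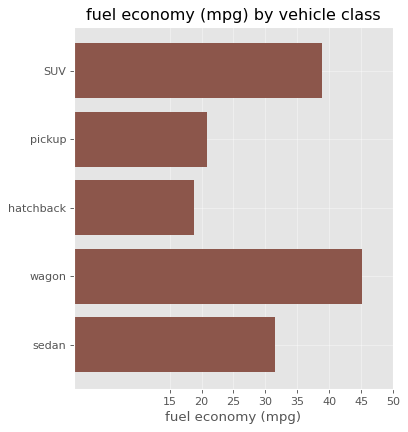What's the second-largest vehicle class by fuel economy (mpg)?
SUV

Top 3: wagon ≈ 45, SUV ≈ 40, sedan ≈ 30.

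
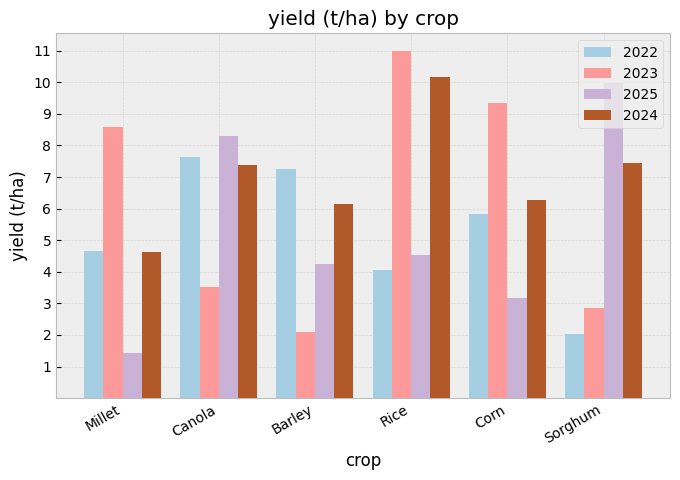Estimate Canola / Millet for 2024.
≈ 1.4×

Canola ≈ 7, Millet ≈ 5; 7/5 ≈ 1.4.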